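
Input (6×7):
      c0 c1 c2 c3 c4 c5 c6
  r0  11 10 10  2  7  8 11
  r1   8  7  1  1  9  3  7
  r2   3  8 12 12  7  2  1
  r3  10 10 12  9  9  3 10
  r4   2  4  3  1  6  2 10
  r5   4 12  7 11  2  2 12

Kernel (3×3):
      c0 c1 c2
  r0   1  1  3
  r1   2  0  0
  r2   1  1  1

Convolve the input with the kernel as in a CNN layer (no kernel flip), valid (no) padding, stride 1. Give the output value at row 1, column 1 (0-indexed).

58

The receptive field on the input at this output position is [7 1 1 / 8 12 12 / 10 12 9]. Elementwise product with the kernel and sum: 7·1 + 1·1 + 1·3 + 8·2 + 10·1 + 12·1 + 9·1.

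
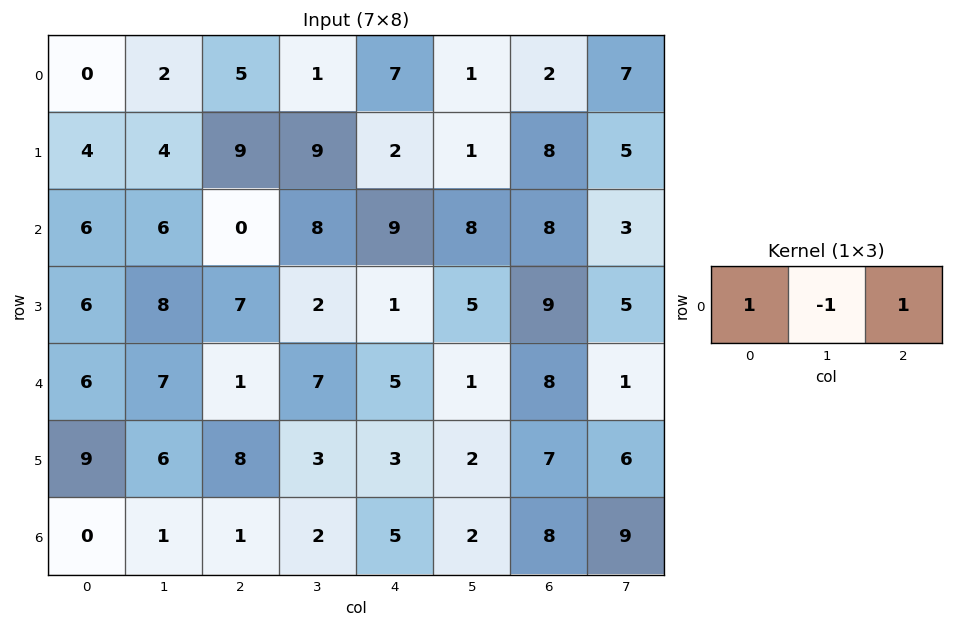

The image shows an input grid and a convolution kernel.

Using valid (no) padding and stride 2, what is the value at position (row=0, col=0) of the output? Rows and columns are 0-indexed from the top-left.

3

The receptive field on the input at this output position is [0 2 5]. Elementwise product with the kernel and sum: 0·1 + 2·-1 + 5·1.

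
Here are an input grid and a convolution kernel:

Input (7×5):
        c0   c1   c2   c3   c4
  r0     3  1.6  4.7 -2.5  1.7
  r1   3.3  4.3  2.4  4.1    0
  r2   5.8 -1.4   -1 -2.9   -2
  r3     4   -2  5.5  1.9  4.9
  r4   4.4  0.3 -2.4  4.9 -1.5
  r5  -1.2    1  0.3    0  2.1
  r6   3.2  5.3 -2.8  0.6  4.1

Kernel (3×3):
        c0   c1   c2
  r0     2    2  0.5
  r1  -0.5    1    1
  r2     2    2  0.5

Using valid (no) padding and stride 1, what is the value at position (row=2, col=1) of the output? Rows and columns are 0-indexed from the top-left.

0.4

The receptive field on the input at this output position is [-1.4 -1 -2.9 / -2 5.5 1.9 / 0.3 -2.4 4.9]. Elementwise product with the kernel and sum: -1.4·2 + -1·2 + -2.9·0.5 + -2·-0.5 + 5.5·1 + 1.9·1 + 0.3·2 + -2.4·2 + 4.9·0.5.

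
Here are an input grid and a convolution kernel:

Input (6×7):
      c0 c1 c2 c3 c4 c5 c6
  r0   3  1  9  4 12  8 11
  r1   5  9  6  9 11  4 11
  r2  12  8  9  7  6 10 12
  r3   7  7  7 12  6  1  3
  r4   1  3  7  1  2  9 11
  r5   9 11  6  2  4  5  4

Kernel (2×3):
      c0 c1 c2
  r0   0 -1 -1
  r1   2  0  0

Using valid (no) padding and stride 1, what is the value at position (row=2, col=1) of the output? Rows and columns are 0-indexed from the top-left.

The receptive field on the input at this output position is [8 9 7 / 7 7 12]. Elementwise product with the kernel and sum: 9·-1 + 7·-1 + 7·2.

-2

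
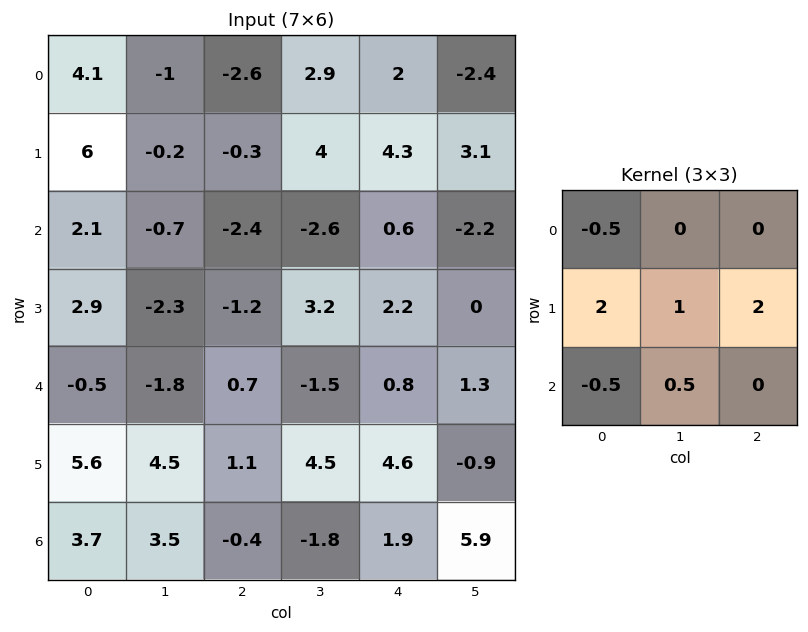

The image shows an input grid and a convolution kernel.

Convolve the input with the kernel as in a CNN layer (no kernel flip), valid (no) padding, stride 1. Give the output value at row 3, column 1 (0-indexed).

The receptive field on the input at this output position is [-2.3 -1.2 3.2 / -1.8 0.7 -1.5 / 4.5 1.1 4.5]. Elementwise product with the kernel and sum: -2.3·-0.5 + -1.8·2 + 0.7·1 + -1.5·2 + 4.5·-0.5 + 1.1·0.5.

-6.45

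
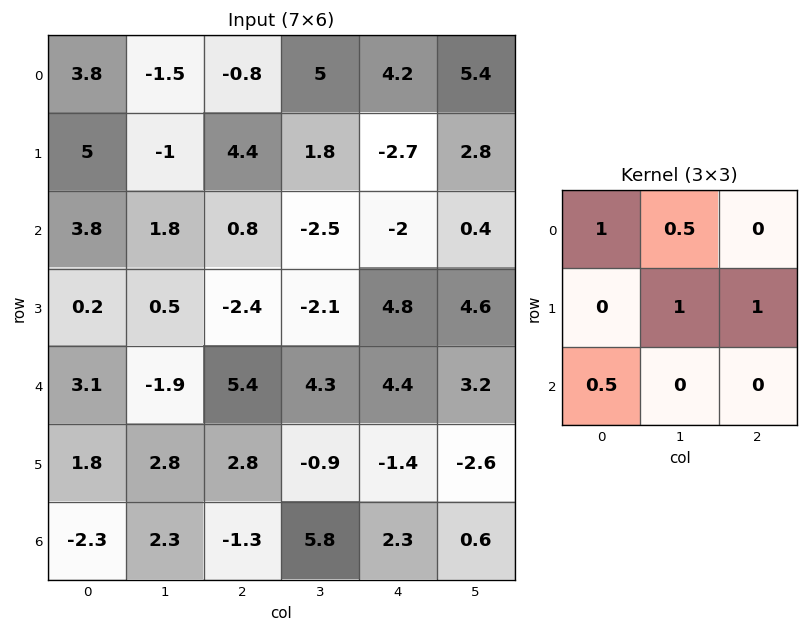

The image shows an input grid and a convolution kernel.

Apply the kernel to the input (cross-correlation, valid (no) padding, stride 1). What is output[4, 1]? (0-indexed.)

3.85

The receptive field on the input at this output position is [-1.9 5.4 4.3 / 2.8 2.8 -0.9 / 2.3 -1.3 5.8]. Elementwise product with the kernel and sum: -1.9·1 + 5.4·0.5 + 2.8·1 + -0.9·1 + 2.3·0.5.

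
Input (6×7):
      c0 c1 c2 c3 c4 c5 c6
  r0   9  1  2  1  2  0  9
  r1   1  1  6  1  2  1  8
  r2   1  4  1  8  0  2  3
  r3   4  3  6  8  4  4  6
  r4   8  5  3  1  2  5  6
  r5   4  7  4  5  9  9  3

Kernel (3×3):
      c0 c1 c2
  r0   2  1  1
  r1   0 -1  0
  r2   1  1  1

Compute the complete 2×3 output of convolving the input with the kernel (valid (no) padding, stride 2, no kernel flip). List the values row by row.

26 15 17
20 8 14

Output[0,0]: The receptive field on the input at this output position is [9 1 2 / 1 1 6 / 1 4 1]. Elementwise product with the kernel and sum: 9·2 + 1·1 + 2·1 + 1·-1 + 1·1 + 4·1 + 1·1.
Output[0,1]: The receptive field on the input at this output position is [2 1 2 / 6 1 2 / 1 8 0]. Elementwise product with the kernel and sum: 2·2 + 1·1 + 2·1 + 1·-1 + 1·1 + 8·1 + 0·1.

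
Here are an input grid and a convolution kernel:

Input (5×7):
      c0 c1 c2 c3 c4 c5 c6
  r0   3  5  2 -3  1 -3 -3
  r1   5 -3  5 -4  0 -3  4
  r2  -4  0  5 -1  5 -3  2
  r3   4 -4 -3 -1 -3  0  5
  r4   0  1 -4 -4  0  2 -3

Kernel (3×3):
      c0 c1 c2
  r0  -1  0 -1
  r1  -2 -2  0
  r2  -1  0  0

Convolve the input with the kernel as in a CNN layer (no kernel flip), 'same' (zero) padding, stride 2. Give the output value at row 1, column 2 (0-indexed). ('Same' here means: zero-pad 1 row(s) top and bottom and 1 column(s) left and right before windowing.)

0

The receptive field on the zero-padded input at this output position is [-4 0 -3 / -1 5 -3 / -1 -3 0]. Elementwise product with the kernel and sum: -4·-1 + -3·-1 + -1·-2 + 5·-2 + -1·-1.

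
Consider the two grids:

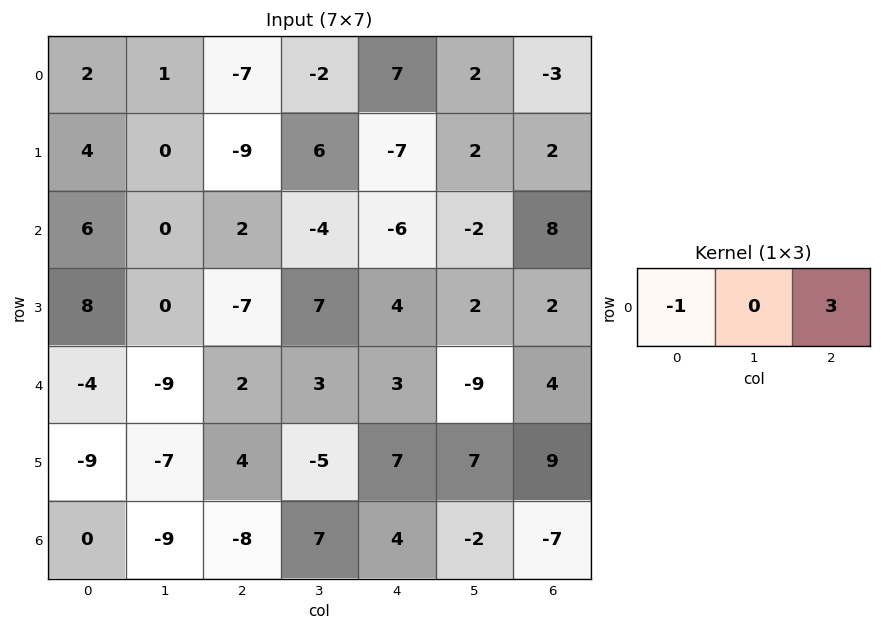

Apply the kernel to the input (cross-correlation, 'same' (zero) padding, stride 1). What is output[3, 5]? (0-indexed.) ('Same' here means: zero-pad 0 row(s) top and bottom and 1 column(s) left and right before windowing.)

2

The receptive field on the zero-padded input at this output position is [4 2 2]. Elementwise product with the kernel and sum: 4·-1 + 2·3.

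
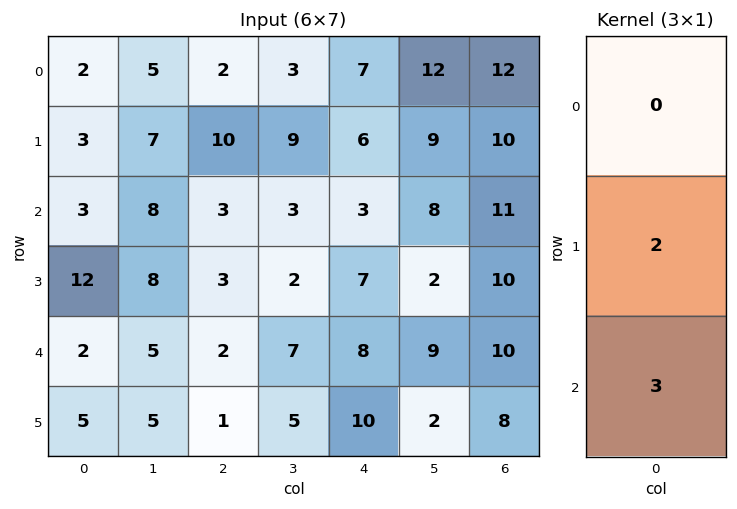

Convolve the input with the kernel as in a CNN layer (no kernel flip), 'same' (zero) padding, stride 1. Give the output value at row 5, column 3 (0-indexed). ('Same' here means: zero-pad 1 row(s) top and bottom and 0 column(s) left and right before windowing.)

The receptive field on the zero-padded input at this output position is [7 / 5 / 0]. Elementwise product with the kernel and sum: 5·2 + 0·3.

10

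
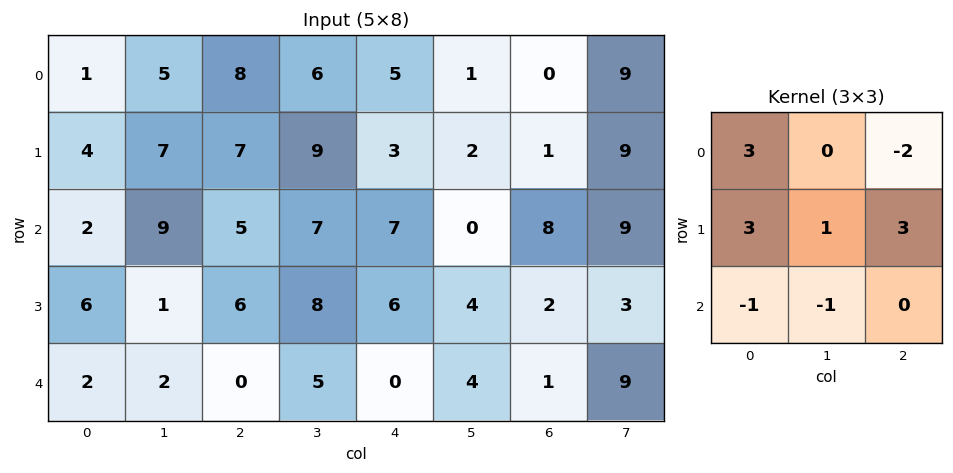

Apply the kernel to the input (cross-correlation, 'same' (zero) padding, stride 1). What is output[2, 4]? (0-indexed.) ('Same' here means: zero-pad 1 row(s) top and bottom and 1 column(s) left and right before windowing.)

37

The receptive field on the zero-padded input at this output position is [9 3 2 / 7 7 0 / 8 6 4]. Elementwise product with the kernel and sum: 9·3 + 2·-2 + 7·3 + 7·1 + 0·3 + 8·-1 + 6·-1.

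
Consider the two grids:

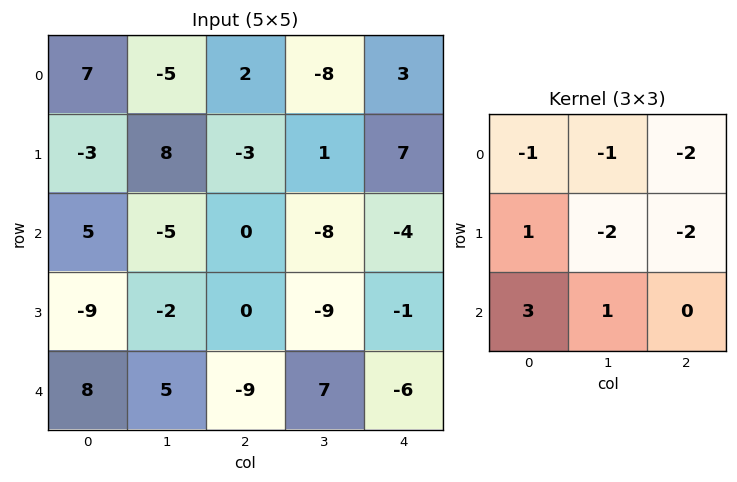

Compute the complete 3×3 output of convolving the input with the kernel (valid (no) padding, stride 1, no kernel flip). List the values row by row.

-9 16 -27
-13 -2 3
24 43 16

Output[0,0]: The receptive field on the input at this output position is [7 -5 2 / -3 8 -3 / 5 -5 0]. Elementwise product with the kernel and sum: 7·-1 + -5·-1 + 2·-2 + -3·1 + 8·-2 + -3·-2 + 5·3 + -5·1.
Output[0,1]: The receptive field on the input at this output position is [-5 2 -8 / 8 -3 1 / -5 0 -8]. Elementwise product with the kernel and sum: -5·-1 + 2·-1 + -8·-2 + 8·1 + -3·-2 + 1·-2 + -5·3 + 0·1.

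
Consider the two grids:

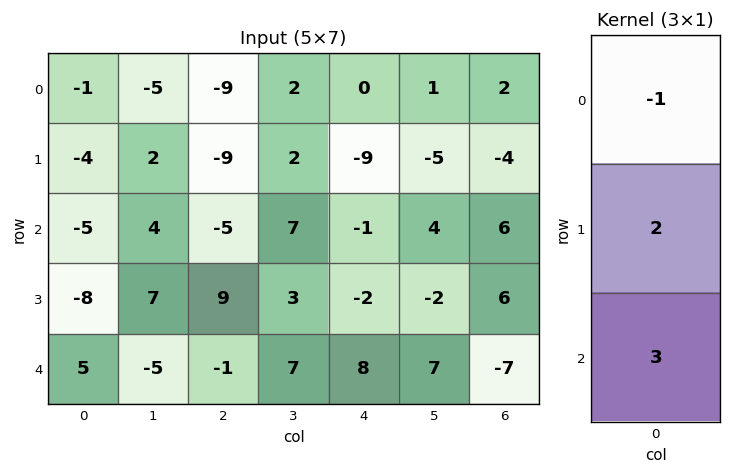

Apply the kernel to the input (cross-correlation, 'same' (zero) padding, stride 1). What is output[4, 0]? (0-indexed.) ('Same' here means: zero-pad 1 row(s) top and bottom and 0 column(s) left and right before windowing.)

The receptive field on the zero-padded input at this output position is [-8 / 5 / 0]. Elementwise product with the kernel and sum: -8·-1 + 5·2 + 0·3.

18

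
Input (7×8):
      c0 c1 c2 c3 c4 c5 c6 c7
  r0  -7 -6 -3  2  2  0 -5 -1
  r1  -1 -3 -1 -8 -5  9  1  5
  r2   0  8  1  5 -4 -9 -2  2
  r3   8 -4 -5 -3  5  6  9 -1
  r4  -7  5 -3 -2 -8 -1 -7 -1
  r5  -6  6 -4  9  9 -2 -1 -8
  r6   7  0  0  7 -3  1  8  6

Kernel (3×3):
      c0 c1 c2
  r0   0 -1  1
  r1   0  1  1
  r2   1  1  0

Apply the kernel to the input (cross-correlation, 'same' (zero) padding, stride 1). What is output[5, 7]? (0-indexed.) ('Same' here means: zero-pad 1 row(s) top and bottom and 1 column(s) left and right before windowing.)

7

The receptive field on the zero-padded input at this output position is [-7 -1 0 / -1 -8 0 / 8 6 0]. Elementwise product with the kernel and sum: -1·-1 + 0·1 + -8·1 + 0·1 + 8·1 + 6·1.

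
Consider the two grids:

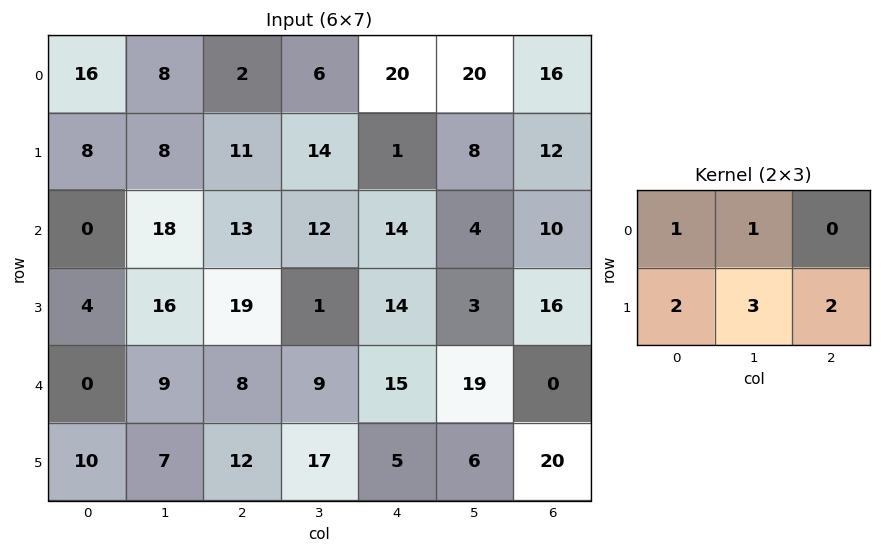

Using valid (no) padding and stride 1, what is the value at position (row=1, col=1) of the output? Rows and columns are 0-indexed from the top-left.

118

The receptive field on the input at this output position is [8 11 14 / 18 13 12]. Elementwise product with the kernel and sum: 8·1 + 11·1 + 18·2 + 13·3 + 12·2.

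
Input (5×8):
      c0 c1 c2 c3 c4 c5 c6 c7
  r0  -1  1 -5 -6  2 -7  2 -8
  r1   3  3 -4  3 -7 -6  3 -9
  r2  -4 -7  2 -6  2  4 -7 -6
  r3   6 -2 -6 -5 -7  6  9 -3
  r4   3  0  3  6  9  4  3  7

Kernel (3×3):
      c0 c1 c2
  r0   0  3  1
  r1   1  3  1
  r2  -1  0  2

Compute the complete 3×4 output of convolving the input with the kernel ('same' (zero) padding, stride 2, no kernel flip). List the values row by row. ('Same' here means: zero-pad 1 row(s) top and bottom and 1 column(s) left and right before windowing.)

4 -17 -22 -21
-11 -24 -6 -35
25 -8 22 44

Output[0,0]: The receptive field on the zero-padded input at this output position is [0 0 0 / 0 -1 1 / 0 3 3]. Elementwise product with the kernel and sum: 0·3 + 0·1 + 0·1 + -1·3 + 1·1 + 0·-1 + 3·2.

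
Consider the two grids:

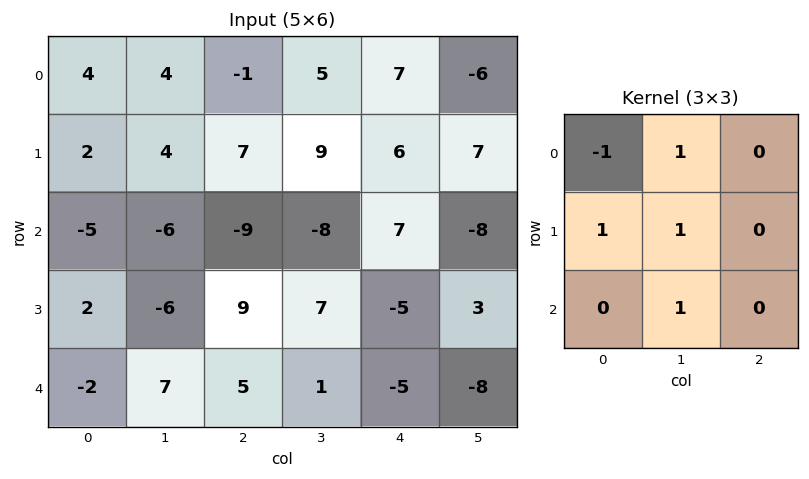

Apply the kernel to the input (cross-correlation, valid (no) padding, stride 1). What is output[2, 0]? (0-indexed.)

The receptive field on the input at this output position is [-5 -6 -9 / 2 -6 9 / -2 7 5]. Elementwise product with the kernel and sum: -5·-1 + -6·1 + 2·1 + -6·1 + 7·1.

2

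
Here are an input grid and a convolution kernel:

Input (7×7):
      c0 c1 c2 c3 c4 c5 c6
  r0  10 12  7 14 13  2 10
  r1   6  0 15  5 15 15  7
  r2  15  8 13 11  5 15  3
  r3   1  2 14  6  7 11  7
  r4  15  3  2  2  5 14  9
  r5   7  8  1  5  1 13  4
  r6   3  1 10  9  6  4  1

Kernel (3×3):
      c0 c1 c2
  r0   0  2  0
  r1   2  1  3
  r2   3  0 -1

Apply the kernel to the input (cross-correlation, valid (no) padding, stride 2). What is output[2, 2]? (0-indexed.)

72

The receptive field on the input at this output position is [5 14 9 / 1 13 4 / 6 4 1]. Elementwise product with the kernel and sum: 14·2 + 1·2 + 13·1 + 4·3 + 6·3 + 1·-1.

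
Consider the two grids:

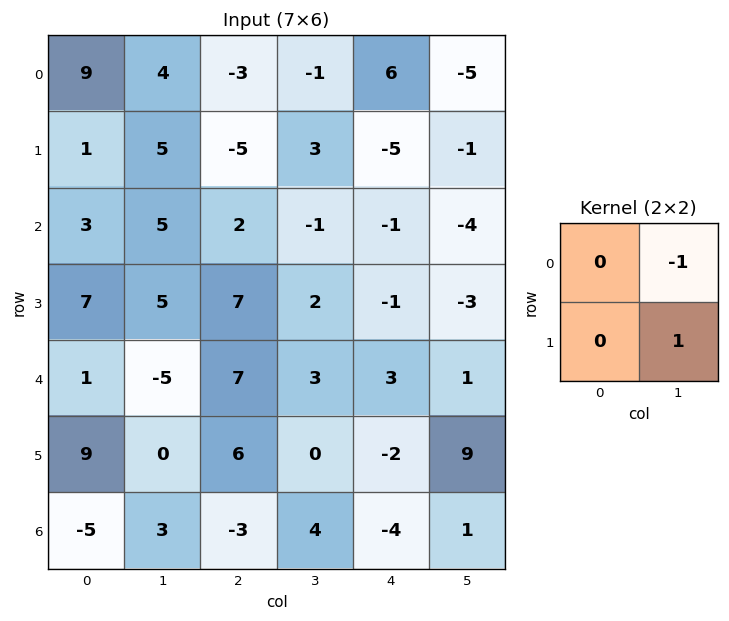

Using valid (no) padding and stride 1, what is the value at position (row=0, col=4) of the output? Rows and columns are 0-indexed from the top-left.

The receptive field on the input at this output position is [6 -5 / -5 -1]. Elementwise product with the kernel and sum: -5·-1 + -1·1.

4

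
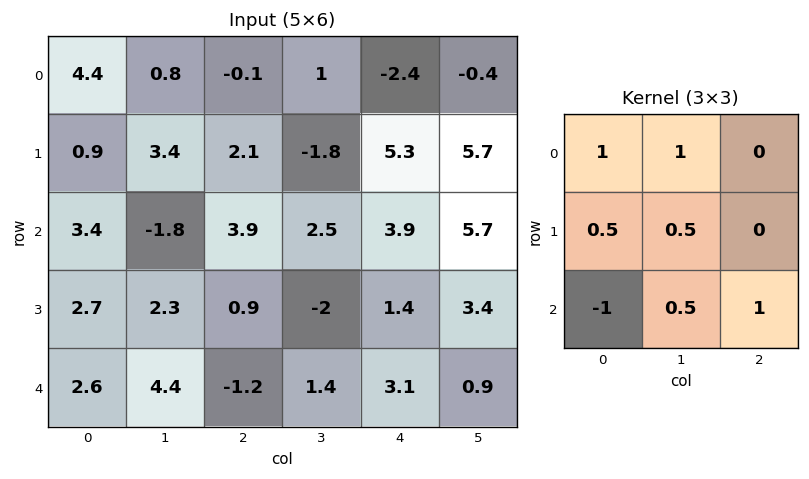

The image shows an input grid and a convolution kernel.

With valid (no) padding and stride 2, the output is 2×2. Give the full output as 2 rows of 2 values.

6.95 2.3
2.5 10.85

Output[0,0]: The receptive field on the input at this output position is [4.4 0.8 -0.1 / 0.9 3.4 2.1 / 3.4 -1.8 3.9]. Elementwise product with the kernel and sum: 4.4·1 + 0.8·1 + 0.9·0.5 + 3.4·0.5 + 3.4·-1 + -1.8·0.5 + 3.9·1.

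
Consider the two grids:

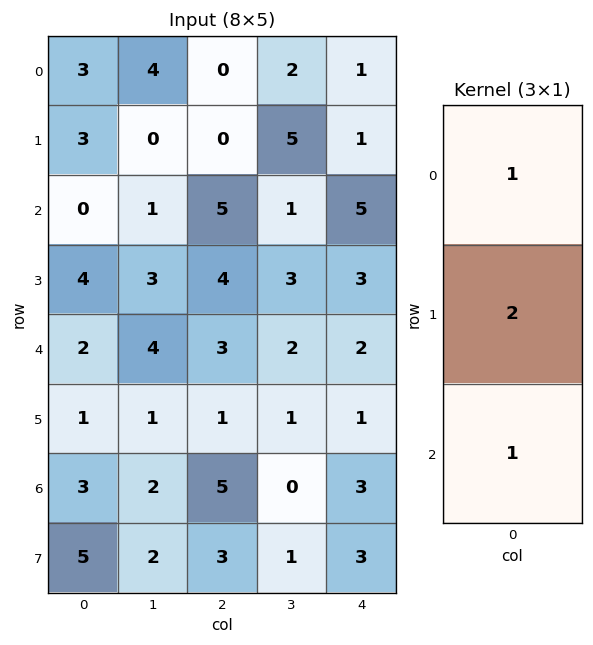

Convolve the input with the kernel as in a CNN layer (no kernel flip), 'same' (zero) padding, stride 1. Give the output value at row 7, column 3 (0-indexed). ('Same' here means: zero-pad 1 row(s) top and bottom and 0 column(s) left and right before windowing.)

The receptive field on the zero-padded input at this output position is [0 / 1 / 0]. Elementwise product with the kernel and sum: 0·1 + 1·2 + 0·1.

2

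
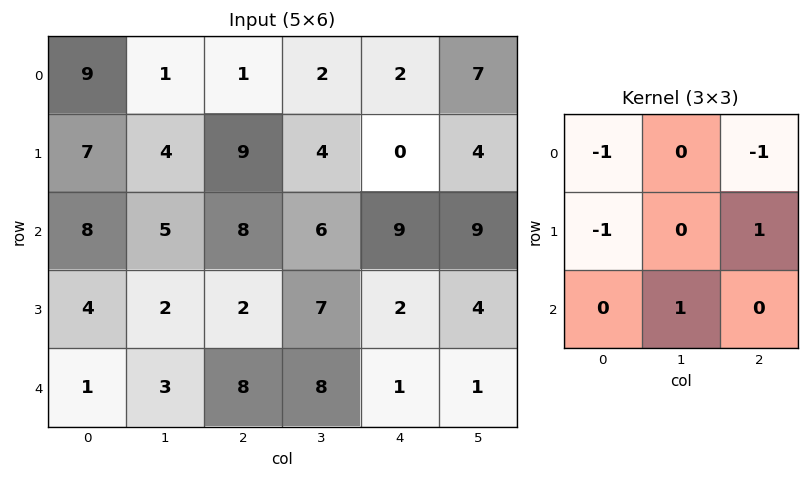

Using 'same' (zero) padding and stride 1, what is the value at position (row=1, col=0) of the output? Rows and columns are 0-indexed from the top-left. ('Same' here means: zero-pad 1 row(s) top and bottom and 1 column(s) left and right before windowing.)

11

The receptive field on the zero-padded input at this output position is [0 9 1 / 0 7 4 / 0 8 5]. Elementwise product with the kernel and sum: 0·-1 + 1·-1 + 0·-1 + 4·1 + 8·1.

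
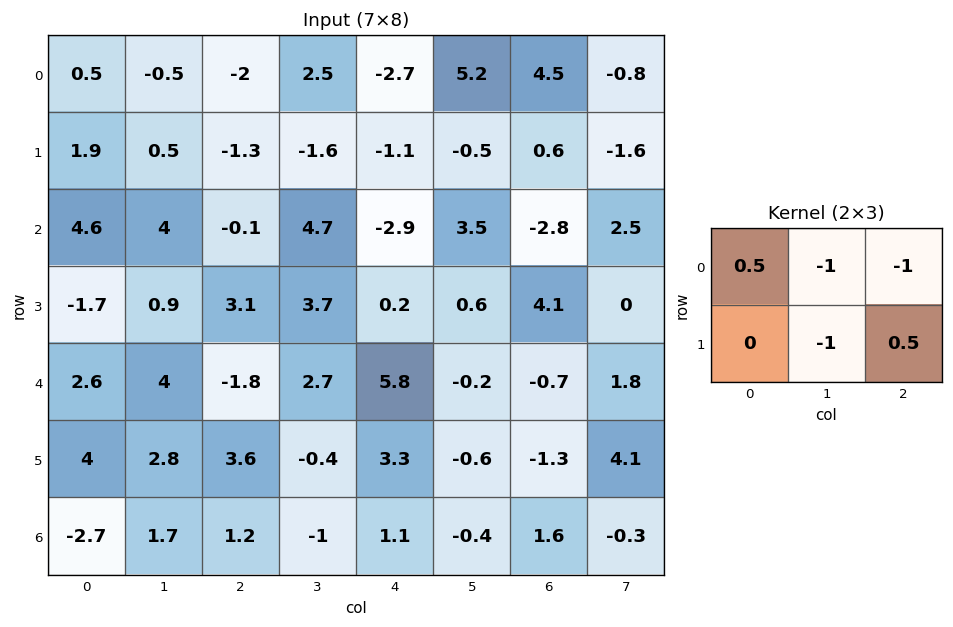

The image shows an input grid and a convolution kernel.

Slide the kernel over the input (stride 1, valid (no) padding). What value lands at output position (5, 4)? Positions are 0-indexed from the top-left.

4.75

The receptive field on the input at this output position is [3.3 -0.6 -1.3 / 1.1 -0.4 1.6]. Elementwise product with the kernel and sum: 3.3·0.5 + -0.6·-1 + -1.3·-1 + -0.4·-1 + 1.6·0.5.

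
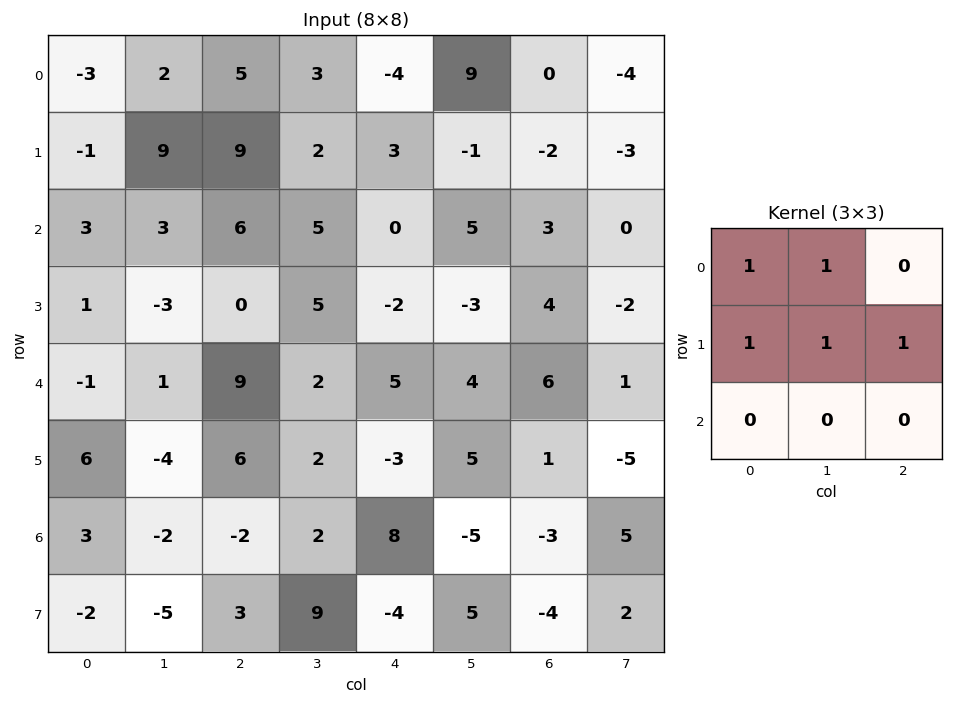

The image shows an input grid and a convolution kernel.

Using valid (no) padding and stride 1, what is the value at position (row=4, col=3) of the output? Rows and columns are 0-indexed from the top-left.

11

The receptive field on the input at this output position is [2 5 4 / 2 -3 5 / 2 8 -5]. Elementwise product with the kernel and sum: 2·1 + 5·1 + 2·1 + -3·1 + 5·1.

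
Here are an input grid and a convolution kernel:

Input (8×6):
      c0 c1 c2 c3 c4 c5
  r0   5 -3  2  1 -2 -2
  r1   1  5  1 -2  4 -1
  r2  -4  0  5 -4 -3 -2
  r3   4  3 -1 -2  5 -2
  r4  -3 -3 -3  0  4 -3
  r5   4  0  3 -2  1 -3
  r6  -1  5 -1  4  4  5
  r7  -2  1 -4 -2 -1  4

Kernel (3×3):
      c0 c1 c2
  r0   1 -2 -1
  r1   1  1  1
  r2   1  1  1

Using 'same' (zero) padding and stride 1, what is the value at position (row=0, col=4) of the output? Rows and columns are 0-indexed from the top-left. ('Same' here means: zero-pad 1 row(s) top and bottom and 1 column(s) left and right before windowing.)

The receptive field on the zero-padded input at this output position is [0 0 0 / 1 -2 -2 / -2 4 -1]. Elementwise product with the kernel and sum: 0·1 + 0·-2 + 0·-1 + 1·1 + -2·1 + -2·1 + -2·1 + 4·1 + -1·1.

-2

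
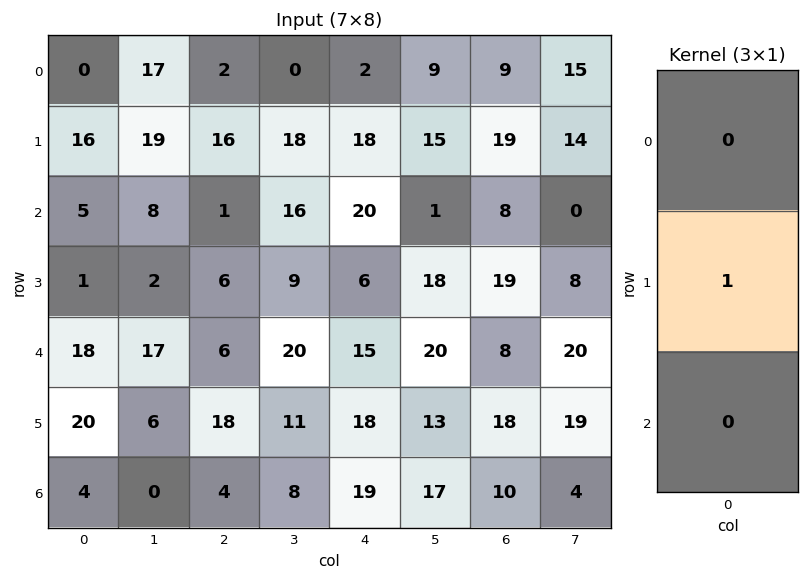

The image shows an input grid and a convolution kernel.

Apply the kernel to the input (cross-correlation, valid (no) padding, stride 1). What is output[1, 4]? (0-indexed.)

20

The receptive field on the input at this output position is [18 / 20 / 6]. Elementwise product with the kernel and sum: 20·1.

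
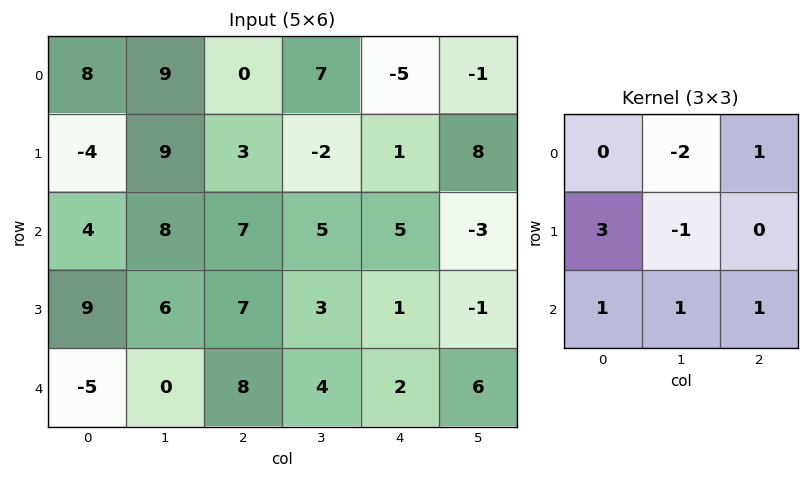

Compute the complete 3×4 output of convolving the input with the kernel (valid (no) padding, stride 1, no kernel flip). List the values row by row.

-20 51 9 9
11 25 32 19
15 14 27 7

Output[0,0]: The receptive field on the input at this output position is [8 9 0 / -4 9 3 / 4 8 7]. Elementwise product with the kernel and sum: 9·-2 + 0·1 + -4·3 + 9·-1 + 4·1 + 8·1 + 7·1.
Output[0,1]: The receptive field on the input at this output position is [9 0 7 / 9 3 -2 / 8 7 5]. Elementwise product with the kernel and sum: 0·-2 + 7·1 + 9·3 + 3·-1 + 8·1 + 7·1 + 5·1.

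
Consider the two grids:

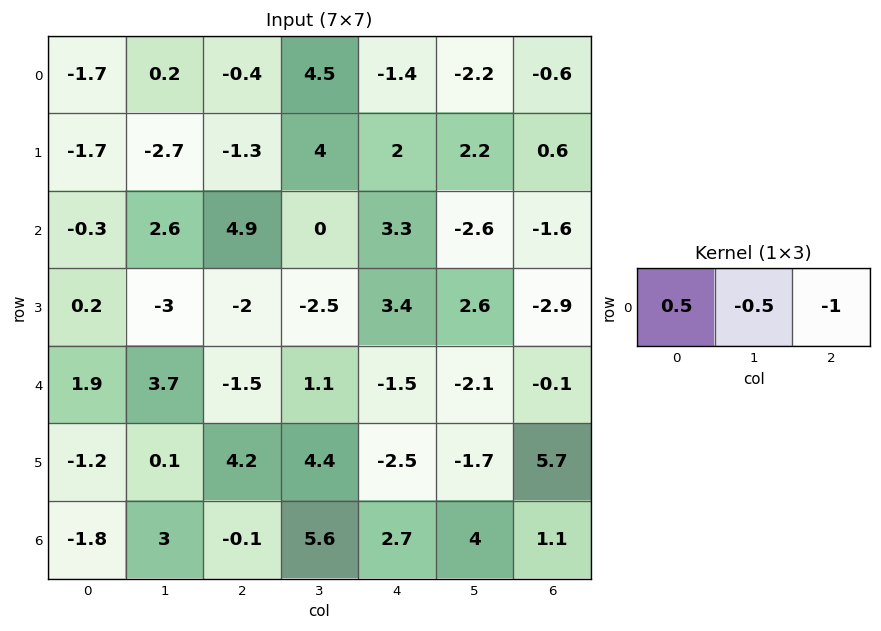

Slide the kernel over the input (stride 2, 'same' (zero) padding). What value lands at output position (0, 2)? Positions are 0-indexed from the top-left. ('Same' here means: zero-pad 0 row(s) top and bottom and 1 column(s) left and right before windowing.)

The receptive field on the zero-padded input at this output position is [4.5 -1.4 -2.2]. Elementwise product with the kernel and sum: 4.5·0.5 + -1.4·-0.5 + -2.2·-1.

5.15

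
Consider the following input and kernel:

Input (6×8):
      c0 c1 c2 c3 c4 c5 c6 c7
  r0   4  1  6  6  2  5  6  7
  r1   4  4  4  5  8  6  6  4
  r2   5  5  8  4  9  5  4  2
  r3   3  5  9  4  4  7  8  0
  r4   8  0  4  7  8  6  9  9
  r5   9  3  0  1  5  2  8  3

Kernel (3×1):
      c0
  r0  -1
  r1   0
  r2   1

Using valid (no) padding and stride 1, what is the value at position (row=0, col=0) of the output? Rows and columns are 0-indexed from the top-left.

The receptive field on the input at this output position is [4 / 4 / 5]. Elementwise product with the kernel and sum: 4·-1 + 5·1.

1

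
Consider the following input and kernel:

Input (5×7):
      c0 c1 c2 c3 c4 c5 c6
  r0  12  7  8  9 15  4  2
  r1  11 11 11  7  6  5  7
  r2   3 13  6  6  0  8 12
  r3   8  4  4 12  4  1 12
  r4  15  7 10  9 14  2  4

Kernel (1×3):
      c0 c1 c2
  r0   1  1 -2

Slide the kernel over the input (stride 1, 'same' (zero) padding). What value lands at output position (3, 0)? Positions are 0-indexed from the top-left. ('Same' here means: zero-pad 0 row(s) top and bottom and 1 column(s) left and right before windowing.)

The receptive field on the zero-padded input at this output position is [0 8 4]. Elementwise product with the kernel and sum: 0·1 + 8·1 + 4·-2.

0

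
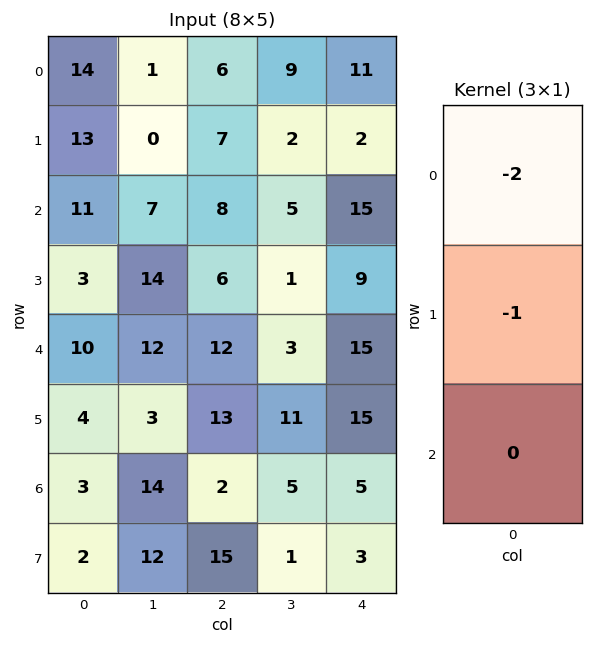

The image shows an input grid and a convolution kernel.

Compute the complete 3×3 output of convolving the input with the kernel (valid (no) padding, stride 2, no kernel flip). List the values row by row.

Output[0,0]: The receptive field on the input at this output position is [14 / 13 / 11]. Elementwise product with the kernel and sum: 14·-2 + 13·-1.

-41 -19 -24
-25 -22 -39
-24 -37 -45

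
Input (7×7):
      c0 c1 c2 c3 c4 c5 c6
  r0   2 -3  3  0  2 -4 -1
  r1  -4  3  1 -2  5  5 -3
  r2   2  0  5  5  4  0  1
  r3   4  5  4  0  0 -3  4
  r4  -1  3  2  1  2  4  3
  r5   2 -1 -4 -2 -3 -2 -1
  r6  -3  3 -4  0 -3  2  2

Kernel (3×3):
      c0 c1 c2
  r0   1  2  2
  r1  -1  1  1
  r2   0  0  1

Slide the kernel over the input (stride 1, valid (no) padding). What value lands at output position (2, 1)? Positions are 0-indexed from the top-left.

20

The receptive field on the input at this output position is [0 5 5 / 5 4 0 / 3 2 1]. Elementwise product with the kernel and sum: 0·1 + 5·2 + 5·2 + 5·-1 + 4·1 + 0·1 + 1·1.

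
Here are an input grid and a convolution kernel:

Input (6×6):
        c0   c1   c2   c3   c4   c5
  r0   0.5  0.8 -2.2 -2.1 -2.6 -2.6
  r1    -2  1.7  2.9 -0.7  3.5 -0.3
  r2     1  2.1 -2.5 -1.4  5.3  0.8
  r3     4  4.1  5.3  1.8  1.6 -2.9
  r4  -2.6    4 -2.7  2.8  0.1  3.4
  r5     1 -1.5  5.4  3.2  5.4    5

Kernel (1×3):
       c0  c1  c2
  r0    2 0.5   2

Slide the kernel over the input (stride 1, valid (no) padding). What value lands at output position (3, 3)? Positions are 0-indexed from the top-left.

-1.4

The receptive field on the input at this output position is [1.8 1.6 -2.9]. Elementwise product with the kernel and sum: 1.8·2 + 1.6·0.5 + -2.9·2.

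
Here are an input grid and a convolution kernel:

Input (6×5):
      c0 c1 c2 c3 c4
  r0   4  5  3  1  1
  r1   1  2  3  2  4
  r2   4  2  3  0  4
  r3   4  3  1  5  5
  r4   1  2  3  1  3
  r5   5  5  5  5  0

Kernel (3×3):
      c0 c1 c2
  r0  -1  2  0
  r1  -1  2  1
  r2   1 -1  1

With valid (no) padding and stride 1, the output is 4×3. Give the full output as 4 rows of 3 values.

17 6 11
8 15 3
5 8 16
13 9 11

Output[0,0]: The receptive field on the input at this output position is [4 5 3 / 1 2 3 / 4 2 3]. Elementwise product with the kernel and sum: 4·-1 + 5·2 + 1·-1 + 2·2 + 3·1 + 4·1 + 2·-1 + 3·1.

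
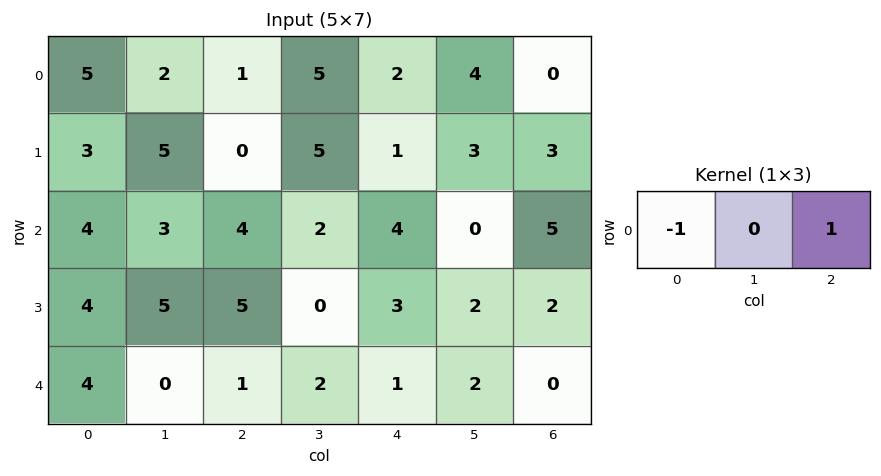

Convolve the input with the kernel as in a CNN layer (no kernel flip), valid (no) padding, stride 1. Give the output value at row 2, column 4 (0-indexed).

1

The receptive field on the input at this output position is [4 0 5]. Elementwise product with the kernel and sum: 4·-1 + 5·1.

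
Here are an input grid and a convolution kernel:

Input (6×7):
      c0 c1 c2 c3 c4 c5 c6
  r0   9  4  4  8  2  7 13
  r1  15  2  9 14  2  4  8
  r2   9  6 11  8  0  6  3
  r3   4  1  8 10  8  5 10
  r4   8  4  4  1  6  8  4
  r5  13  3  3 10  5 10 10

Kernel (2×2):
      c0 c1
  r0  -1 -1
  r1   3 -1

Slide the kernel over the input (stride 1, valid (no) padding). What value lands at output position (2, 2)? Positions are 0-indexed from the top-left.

-5

The receptive field on the input at this output position is [11 8 / 8 10]. Elementwise product with the kernel and sum: 11·-1 + 8·-1 + 8·3 + 10·-1.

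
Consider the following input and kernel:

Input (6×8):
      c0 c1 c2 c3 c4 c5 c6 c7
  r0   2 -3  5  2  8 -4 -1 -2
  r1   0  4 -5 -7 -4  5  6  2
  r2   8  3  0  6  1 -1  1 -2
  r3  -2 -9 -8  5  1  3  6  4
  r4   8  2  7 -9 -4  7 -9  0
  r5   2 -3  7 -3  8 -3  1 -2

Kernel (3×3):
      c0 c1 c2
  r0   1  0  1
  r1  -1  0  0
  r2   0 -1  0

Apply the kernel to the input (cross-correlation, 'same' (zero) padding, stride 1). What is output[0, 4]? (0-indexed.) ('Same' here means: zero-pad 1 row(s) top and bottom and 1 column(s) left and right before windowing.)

2

The receptive field on the zero-padded input at this output position is [0 0 0 / 2 8 -4 / -7 -4 5]. Elementwise product with the kernel and sum: 0·1 + 0·1 + 2·-1 + -4·-1.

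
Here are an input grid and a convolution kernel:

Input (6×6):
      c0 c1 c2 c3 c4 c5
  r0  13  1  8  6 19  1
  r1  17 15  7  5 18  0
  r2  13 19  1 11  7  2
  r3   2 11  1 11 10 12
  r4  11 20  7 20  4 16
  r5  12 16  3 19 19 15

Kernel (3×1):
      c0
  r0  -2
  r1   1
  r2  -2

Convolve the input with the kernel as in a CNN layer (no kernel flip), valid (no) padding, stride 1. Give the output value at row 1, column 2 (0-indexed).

The receptive field on the input at this output position is [7 / 1 / 1]. Elementwise product with the kernel and sum: 7·-2 + 1·1 + 1·-2.

-15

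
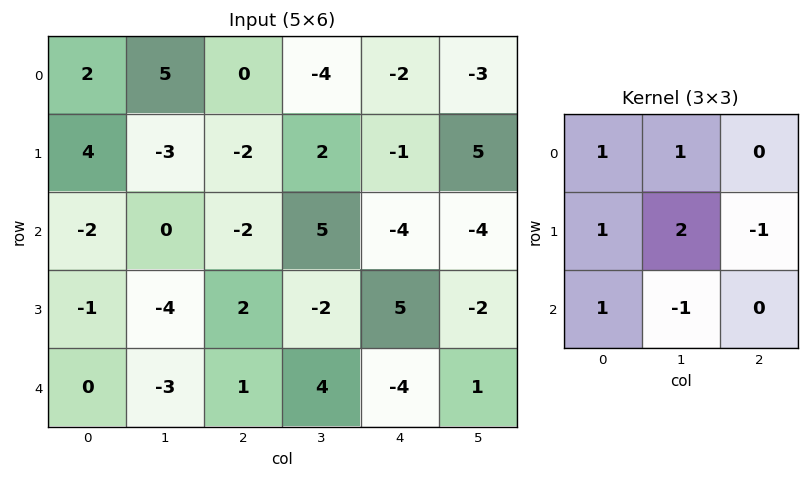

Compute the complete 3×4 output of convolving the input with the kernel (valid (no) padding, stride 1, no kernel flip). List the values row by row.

5 -2 -8 -2
4 -20 16 -5
-10 -4 -7 19

Output[0,0]: The receptive field on the input at this output position is [2 5 0 / 4 -3 -2 / -2 0 -2]. Elementwise product with the kernel and sum: 2·1 + 5·1 + 4·1 + -3·2 + -2·-1 + -2·1 + 0·-1.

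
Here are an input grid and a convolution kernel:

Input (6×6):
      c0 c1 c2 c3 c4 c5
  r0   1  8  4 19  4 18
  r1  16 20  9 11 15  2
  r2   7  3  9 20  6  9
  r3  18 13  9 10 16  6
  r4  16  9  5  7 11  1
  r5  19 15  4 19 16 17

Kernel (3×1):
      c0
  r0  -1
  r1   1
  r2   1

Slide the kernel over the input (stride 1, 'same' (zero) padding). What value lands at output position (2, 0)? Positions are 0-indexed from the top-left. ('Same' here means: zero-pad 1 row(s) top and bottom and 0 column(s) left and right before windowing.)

9

The receptive field on the zero-padded input at this output position is [16 / 7 / 18]. Elementwise product with the kernel and sum: 16·-1 + 7·1 + 18·1.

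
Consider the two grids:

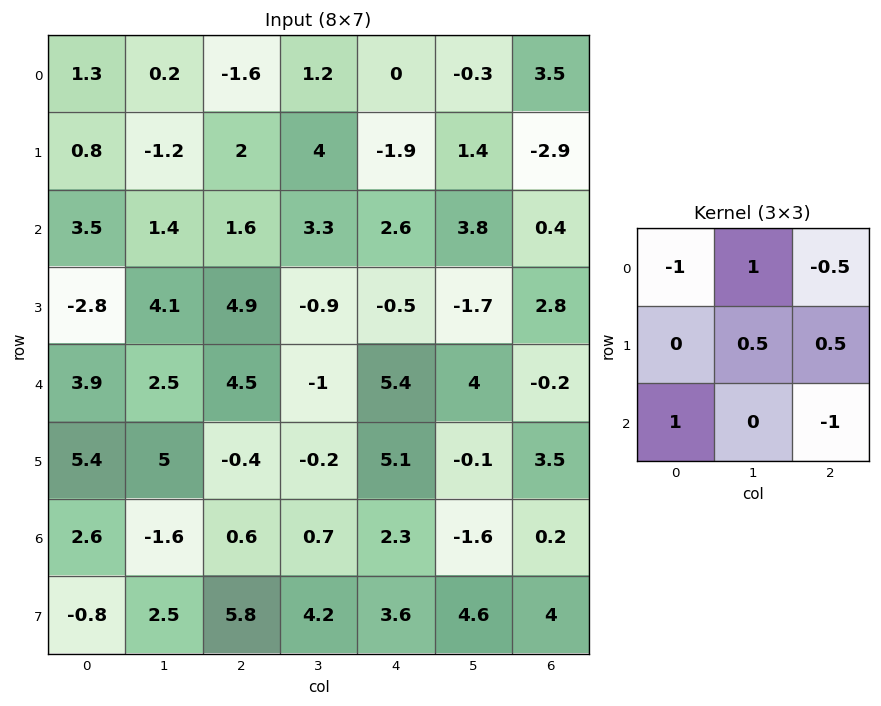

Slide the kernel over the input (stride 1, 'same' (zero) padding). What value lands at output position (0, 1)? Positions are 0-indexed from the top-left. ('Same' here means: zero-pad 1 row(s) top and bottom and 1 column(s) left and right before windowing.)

-1.9

The receptive field on the zero-padded input at this output position is [0 0 0 / 1.3 0.2 -1.6 / 0.8 -1.2 2]. Elementwise product with the kernel and sum: 0·-1 + 0·1 + 0·-0.5 + 0.2·0.5 + -1.6·0.5 + 0.8·1 + 2·-1.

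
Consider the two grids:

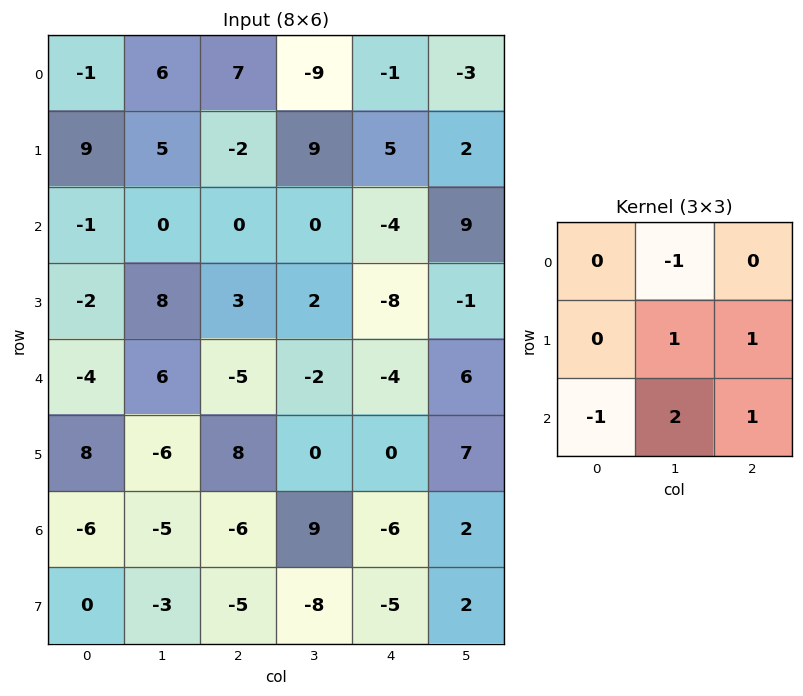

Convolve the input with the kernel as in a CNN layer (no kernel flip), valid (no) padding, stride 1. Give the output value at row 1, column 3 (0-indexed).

-19

The receptive field on the input at this output position is [9 5 2 / 0 -4 9 / 2 -8 -1]. Elementwise product with the kernel and sum: 5·-1 + -4·1 + 9·1 + 2·-1 + -8·2 + -1·1.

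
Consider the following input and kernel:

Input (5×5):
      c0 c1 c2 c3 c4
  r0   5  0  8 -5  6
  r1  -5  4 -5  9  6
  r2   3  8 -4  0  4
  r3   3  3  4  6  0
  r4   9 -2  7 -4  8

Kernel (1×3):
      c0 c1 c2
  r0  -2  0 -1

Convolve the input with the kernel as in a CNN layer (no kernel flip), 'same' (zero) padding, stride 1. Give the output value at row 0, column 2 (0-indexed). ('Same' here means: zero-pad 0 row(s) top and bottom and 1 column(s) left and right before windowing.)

5

The receptive field on the zero-padded input at this output position is [0 8 -5]. Elementwise product with the kernel and sum: 0·-2 + -5·-1.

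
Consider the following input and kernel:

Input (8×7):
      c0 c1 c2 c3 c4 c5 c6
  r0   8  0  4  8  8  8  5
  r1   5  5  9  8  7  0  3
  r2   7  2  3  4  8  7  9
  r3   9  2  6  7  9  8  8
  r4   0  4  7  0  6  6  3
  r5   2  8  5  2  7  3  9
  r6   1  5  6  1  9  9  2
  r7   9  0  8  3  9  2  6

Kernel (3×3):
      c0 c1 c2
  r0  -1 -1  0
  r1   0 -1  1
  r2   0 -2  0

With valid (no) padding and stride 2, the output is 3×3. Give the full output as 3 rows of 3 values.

-8 -21 -27
-13 -5 -27
-17 -4 -24

Output[0,0]: The receptive field on the input at this output position is [8 0 4 / 5 5 9 / 7 2 3]. Elementwise product with the kernel and sum: 8·-1 + 0·-1 + 5·-1 + 9·1 + 2·-2.
Output[0,1]: The receptive field on the input at this output position is [4 8 8 / 9 8 7 / 3 4 8]. Elementwise product with the kernel and sum: 4·-1 + 8·-1 + 8·-1 + 7·1 + 4·-2.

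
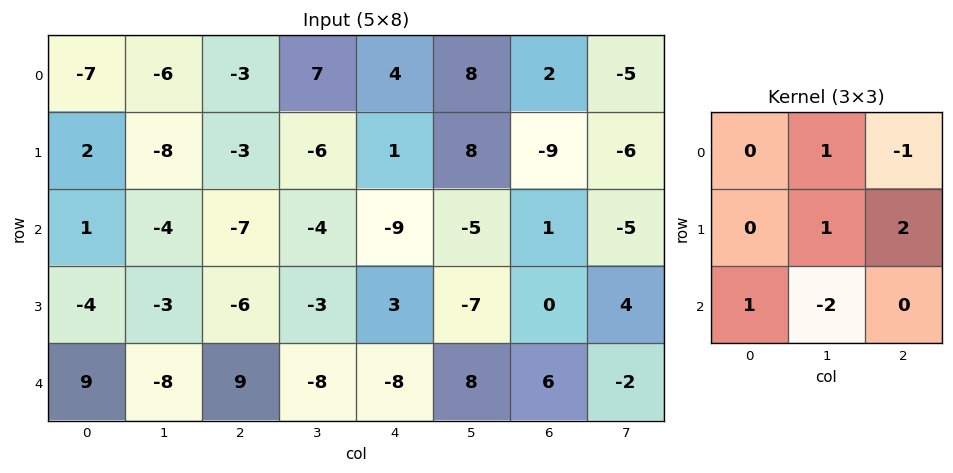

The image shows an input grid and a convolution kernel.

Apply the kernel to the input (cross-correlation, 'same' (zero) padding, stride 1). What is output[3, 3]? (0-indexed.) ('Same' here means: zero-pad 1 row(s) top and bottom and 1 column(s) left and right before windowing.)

33

The receptive field on the zero-padded input at this output position is [-7 -4 -9 / -6 -3 3 / 9 -8 -8]. Elementwise product with the kernel and sum: -4·1 + -9·-1 + -3·1 + 3·2 + 9·1 + -8·-2.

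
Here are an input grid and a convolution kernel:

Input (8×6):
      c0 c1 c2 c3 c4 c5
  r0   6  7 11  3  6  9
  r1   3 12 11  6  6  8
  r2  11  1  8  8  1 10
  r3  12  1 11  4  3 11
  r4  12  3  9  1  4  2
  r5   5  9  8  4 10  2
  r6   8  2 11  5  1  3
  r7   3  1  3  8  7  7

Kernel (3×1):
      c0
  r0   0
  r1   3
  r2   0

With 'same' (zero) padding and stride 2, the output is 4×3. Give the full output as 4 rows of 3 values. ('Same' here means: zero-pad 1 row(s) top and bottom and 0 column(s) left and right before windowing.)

Output[0,0]: The receptive field on the zero-padded input at this output position is [0 / 6 / 3]. Elementwise product with the kernel and sum: 6·3.
Output[0,1]: The receptive field on the zero-padded input at this output position is [0 / 11 / 11]. Elementwise product with the kernel and sum: 11·3.

18 33 18
33 24 3
36 27 12
24 33 3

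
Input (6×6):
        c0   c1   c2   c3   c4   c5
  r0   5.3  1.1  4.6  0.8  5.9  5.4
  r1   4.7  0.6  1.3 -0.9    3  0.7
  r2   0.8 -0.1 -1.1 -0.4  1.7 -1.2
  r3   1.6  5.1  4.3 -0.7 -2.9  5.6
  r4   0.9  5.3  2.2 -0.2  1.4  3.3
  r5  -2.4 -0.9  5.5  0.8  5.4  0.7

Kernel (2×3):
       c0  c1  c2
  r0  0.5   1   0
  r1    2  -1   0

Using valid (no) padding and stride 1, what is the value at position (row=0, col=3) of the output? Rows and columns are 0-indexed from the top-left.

The receptive field on the input at this output position is [0.8 5.9 5.4 / -0.9 3 0.7]. Elementwise product with the kernel and sum: 0.8·0.5 + 5.9·1 + -0.9·2 + 3·-1.

1.5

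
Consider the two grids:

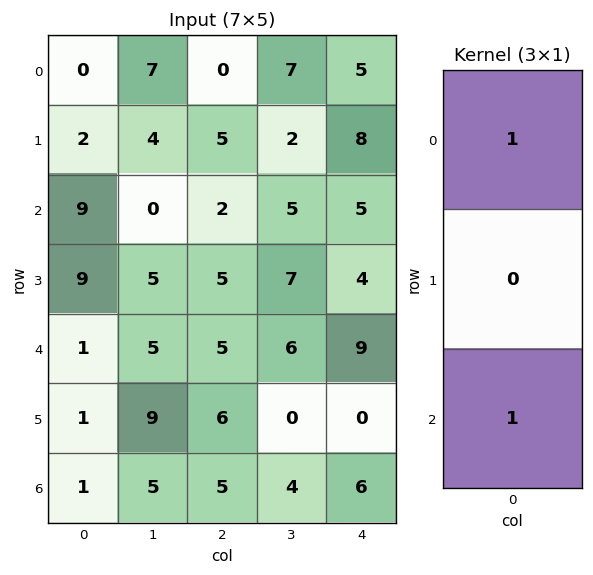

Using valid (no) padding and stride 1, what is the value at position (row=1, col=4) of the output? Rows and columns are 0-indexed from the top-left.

The receptive field on the input at this output position is [8 / 5 / 4]. Elementwise product with the kernel and sum: 8·1 + 4·1.

12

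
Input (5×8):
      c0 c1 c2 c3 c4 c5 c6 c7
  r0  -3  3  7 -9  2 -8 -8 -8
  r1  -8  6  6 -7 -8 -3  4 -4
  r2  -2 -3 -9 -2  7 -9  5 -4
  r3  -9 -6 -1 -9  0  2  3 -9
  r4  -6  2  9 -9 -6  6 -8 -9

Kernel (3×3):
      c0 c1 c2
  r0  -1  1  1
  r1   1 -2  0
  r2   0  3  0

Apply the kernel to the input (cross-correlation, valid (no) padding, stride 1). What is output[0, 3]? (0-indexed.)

33

The receptive field on the input at this output position is [-9 2 -8 / -7 -8 -3 / -2 7 -9]. Elementwise product with the kernel and sum: -9·-1 + 2·1 + -8·1 + -7·1 + -8·-2 + 7·3.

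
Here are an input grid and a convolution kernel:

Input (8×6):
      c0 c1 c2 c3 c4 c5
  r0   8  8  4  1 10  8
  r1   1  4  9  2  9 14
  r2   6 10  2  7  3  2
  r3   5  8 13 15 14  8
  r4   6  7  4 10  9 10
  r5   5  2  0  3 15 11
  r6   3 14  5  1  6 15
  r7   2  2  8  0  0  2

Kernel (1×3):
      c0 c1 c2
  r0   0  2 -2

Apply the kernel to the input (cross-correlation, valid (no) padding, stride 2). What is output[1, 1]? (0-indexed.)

8

The receptive field on the input at this output position is [2 7 3]. Elementwise product with the kernel and sum: 7·2 + 3·-2.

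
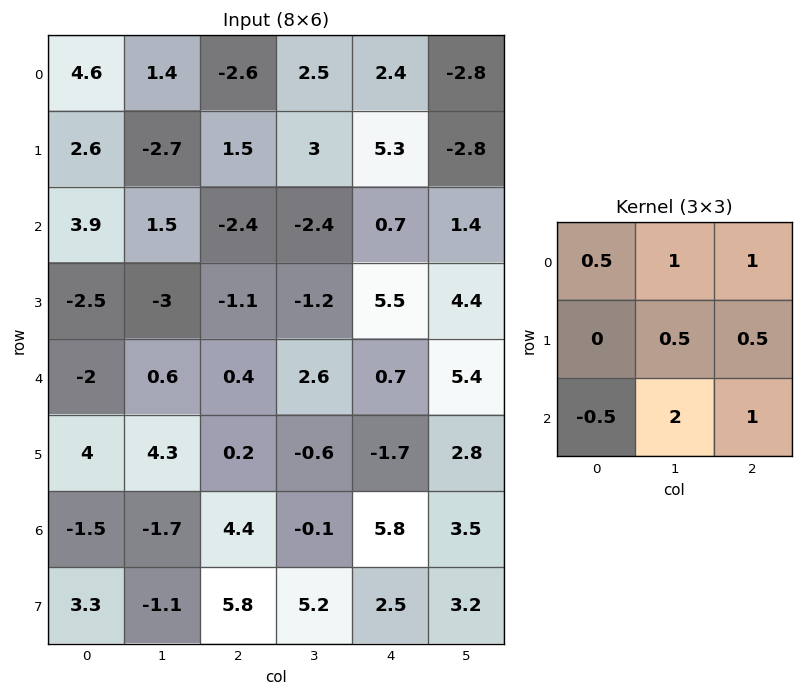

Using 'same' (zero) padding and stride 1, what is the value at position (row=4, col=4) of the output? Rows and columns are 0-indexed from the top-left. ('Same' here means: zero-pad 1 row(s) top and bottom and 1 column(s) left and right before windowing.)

The receptive field on the zero-padded input at this output position is [-1.2 5.5 4.4 / 2.6 0.7 5.4 / -0.6 -1.7 2.8]. Elementwise product with the kernel and sum: -1.2·0.5 + 5.5·1 + 4.4·1 + 0.7·0.5 + 5.4·0.5 + -0.6·-0.5 + -1.7·2 + 2.8·1.

12.05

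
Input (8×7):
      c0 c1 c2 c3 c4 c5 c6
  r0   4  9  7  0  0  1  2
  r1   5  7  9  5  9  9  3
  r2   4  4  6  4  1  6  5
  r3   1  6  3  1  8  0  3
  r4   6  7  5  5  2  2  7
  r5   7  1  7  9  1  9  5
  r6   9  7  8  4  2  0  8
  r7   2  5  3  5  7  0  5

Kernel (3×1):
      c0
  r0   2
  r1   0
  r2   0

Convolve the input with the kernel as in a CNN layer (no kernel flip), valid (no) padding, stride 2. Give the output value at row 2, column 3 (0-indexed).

14

The receptive field on the input at this output position is [7 / 5 / 8]. Elementwise product with the kernel and sum: 7·2.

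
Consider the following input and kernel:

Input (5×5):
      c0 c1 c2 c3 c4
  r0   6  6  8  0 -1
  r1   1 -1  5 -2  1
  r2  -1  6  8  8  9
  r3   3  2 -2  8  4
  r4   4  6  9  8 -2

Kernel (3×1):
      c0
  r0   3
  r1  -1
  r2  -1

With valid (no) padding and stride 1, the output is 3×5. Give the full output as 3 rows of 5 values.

Output[0,0]: The receptive field on the input at this output position is [6 / 1 / -1]. Elementwise product with the kernel and sum: 6·3 + 1·-1 + -1·-1.

18 13 11 -6 -13
1 -11 9 -22 -10
-10 10 17 8 25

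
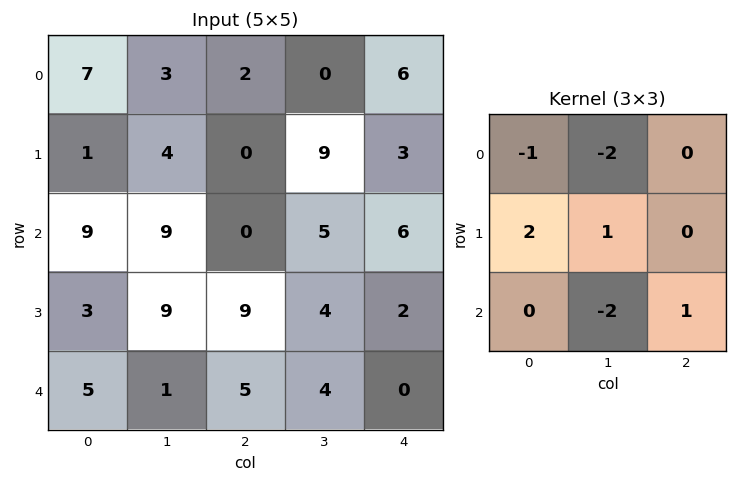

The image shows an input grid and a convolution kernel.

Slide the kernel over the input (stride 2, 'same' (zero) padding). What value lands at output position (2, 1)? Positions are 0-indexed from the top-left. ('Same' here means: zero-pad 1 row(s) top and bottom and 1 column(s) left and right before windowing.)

The receptive field on the zero-padded input at this output position is [9 9 4 / 1 5 4 / 0 0 0]. Elementwise product with the kernel and sum: 9·-1 + 9·-2 + 1·2 + 5·1 + 0·-2 + 0·1.

-20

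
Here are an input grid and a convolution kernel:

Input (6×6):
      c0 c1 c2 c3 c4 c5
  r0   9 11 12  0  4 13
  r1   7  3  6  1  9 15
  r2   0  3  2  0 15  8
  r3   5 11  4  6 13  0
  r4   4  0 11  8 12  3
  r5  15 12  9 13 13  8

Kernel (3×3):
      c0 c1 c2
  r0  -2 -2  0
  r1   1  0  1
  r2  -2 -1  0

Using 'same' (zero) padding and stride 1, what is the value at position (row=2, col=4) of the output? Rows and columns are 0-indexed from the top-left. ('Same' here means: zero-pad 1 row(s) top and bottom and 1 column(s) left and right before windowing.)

-37

The receptive field on the zero-padded input at this output position is [1 9 15 / 0 15 8 / 6 13 0]. Elementwise product with the kernel and sum: 1·-2 + 9·-2 + 0·1 + 8·1 + 6·-2 + 13·-1.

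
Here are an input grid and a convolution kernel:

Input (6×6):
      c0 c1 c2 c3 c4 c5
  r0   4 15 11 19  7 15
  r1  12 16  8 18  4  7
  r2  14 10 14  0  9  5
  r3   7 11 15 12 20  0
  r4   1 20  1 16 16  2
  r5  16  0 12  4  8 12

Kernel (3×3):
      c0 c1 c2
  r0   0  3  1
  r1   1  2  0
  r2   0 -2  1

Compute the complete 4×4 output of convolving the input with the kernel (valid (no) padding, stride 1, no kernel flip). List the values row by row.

94 56 117 49
83 62 68 -3
34 97 32 54
101 59 89 104

Output[0,0]: The receptive field on the input at this output position is [4 15 11 / 12 16 8 / 14 10 14]. Elementwise product with the kernel and sum: 15·3 + 11·1 + 12·1 + 16·2 + 10·-2 + 14·1.
Output[0,1]: The receptive field on the input at this output position is [15 11 19 / 16 8 18 / 10 14 0]. Elementwise product with the kernel and sum: 11·3 + 19·1 + 16·1 + 8·2 + 14·-2 + 0·1.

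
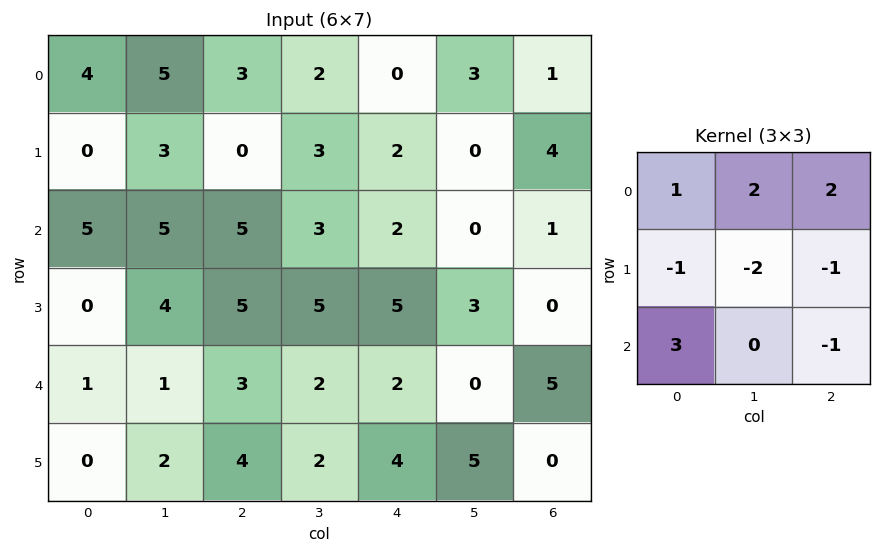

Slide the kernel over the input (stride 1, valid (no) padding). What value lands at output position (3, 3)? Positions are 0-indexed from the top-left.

The receptive field on the input at this output position is [5 5 3 / 2 2 0 / 2 4 5]. Elementwise product with the kernel and sum: 5·1 + 5·2 + 3·2 + 2·-1 + 2·-2 + 0·-1 + 2·3 + 5·-1.

16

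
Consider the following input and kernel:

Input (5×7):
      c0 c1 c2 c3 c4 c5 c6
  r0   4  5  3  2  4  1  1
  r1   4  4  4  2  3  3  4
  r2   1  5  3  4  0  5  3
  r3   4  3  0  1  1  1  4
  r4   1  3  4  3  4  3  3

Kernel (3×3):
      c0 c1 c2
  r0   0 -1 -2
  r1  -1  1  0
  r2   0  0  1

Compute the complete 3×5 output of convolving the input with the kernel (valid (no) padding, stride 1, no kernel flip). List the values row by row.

-8 -3 -12 0 0
-8 -9 -6 -12 -2
-8 -11 1 -7 -8

Output[0,0]: The receptive field on the input at this output position is [4 5 3 / 4 4 4 / 1 5 3]. Elementwise product with the kernel and sum: 5·-1 + 3·-2 + 4·-1 + 4·1 + 3·1.
Output[0,1]: The receptive field on the input at this output position is [5 3 2 / 4 4 2 / 5 3 4]. Elementwise product with the kernel and sum: 3·-1 + 2·-2 + 4·-1 + 4·1 + 4·1.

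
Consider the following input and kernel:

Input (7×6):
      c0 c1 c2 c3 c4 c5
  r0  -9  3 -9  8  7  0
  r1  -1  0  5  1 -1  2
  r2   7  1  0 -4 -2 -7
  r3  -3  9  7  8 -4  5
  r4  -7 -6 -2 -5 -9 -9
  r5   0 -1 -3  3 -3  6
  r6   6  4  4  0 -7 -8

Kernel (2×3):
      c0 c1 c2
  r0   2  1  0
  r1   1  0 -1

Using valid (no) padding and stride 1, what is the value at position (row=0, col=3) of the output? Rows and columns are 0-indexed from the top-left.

The receptive field on the input at this output position is [8 7 0 / 1 -1 2]. Elementwise product with the kernel and sum: 8·2 + 7·1 + 1·1 + 2·-1.

22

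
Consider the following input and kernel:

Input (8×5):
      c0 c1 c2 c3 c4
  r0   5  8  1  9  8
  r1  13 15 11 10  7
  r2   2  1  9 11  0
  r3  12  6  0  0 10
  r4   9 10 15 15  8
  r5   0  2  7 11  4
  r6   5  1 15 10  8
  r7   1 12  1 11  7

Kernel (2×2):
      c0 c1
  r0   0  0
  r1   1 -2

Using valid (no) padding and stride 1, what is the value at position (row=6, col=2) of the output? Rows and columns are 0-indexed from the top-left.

The receptive field on the input at this output position is [15 10 / 1 11]. Elementwise product with the kernel and sum: 1·1 + 11·-2.

-21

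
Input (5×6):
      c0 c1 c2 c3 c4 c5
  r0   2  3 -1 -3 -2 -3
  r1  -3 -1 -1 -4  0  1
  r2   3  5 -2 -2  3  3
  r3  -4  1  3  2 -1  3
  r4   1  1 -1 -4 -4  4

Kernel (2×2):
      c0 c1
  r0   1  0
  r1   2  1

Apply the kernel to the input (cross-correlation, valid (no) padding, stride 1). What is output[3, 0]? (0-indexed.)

-1

The receptive field on the input at this output position is [-4 1 / 1 1]. Elementwise product with the kernel and sum: -4·1 + 1·2 + 1·1.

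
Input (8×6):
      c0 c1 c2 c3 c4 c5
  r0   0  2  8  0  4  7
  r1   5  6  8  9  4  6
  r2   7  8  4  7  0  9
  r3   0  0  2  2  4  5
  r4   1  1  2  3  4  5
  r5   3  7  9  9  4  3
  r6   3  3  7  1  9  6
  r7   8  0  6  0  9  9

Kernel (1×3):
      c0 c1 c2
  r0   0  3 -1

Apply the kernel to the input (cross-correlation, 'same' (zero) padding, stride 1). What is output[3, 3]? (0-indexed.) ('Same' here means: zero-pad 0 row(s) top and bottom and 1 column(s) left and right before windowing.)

The receptive field on the zero-padded input at this output position is [2 2 4]. Elementwise product with the kernel and sum: 2·3 + 4·-1.

2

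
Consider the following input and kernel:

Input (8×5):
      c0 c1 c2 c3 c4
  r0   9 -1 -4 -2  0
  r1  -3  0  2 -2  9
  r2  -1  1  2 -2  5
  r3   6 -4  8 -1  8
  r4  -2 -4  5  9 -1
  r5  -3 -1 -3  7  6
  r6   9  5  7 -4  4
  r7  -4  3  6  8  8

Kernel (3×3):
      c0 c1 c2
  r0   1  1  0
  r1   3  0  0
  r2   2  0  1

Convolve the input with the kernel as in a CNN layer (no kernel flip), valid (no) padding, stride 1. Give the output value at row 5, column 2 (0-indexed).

The receptive field on the input at this output position is [-3 7 6 / 7 -4 4 / 6 8 8]. Elementwise product with the kernel and sum: -3·1 + 7·1 + 7·3 + 6·2 + 8·1.

45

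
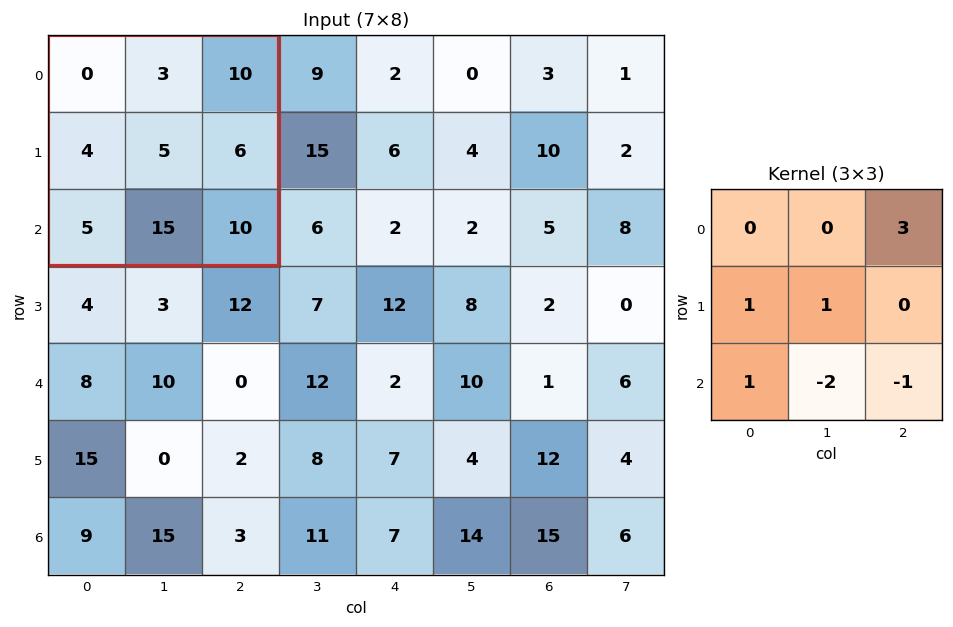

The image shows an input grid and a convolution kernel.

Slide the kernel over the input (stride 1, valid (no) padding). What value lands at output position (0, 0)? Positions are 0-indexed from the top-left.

The receptive field on the input at this output position is [0 3 10 / 4 5 6 / 5 15 10]. Elementwise product with the kernel and sum: 10·3 + 4·1 + 5·1 + 5·1 + 15·-2 + 10·-1.

4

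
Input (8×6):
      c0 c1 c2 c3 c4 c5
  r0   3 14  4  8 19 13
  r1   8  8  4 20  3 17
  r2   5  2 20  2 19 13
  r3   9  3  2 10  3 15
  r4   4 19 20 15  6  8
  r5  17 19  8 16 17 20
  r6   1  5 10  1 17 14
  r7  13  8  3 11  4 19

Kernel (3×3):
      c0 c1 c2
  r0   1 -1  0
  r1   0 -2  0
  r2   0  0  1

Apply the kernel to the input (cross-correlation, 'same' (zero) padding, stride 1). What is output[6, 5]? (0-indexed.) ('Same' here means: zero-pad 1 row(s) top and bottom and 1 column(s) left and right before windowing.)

The receptive field on the zero-padded input at this output position is [17 20 0 / 17 14 0 / 4 19 0]. Elementwise product with the kernel and sum: 17·1 + 20·-1 + 14·-2 + 0·1.

-31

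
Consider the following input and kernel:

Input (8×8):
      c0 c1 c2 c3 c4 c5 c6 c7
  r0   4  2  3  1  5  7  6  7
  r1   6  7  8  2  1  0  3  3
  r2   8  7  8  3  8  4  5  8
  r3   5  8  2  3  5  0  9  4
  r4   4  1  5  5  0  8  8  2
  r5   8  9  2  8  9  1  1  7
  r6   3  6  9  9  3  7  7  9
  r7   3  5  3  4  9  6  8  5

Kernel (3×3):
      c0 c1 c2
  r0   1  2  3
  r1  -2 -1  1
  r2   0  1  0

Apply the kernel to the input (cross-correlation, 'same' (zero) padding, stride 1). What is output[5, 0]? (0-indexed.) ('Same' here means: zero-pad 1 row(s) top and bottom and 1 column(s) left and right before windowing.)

The receptive field on the zero-padded input at this output position is [0 4 1 / 0 8 9 / 0 3 6]. Elementwise product with the kernel and sum: 0·1 + 4·2 + 1·3 + 0·-2 + 8·-1 + 9·1 + 3·1.

15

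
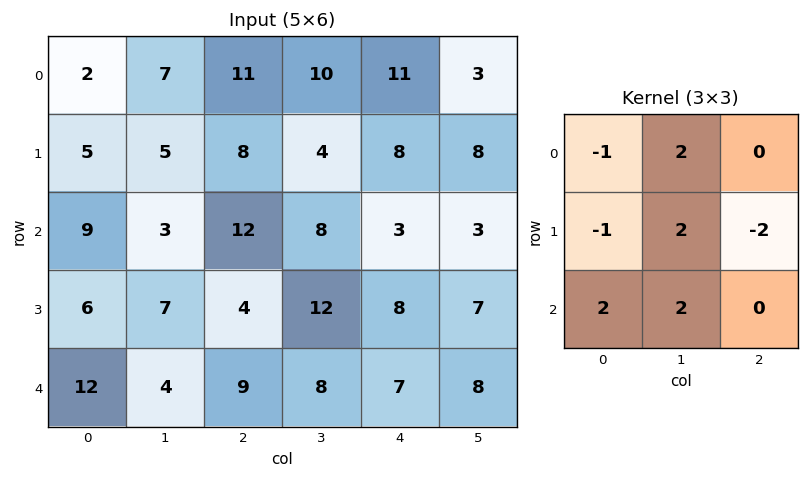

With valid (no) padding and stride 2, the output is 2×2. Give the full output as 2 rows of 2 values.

25 33
29 42

Output[0,0]: The receptive field on the input at this output position is [2 7 11 / 5 5 8 / 9 3 12]. Elementwise product with the kernel and sum: 2·-1 + 7·2 + 5·-1 + 5·2 + 8·-2 + 9·2 + 3·2.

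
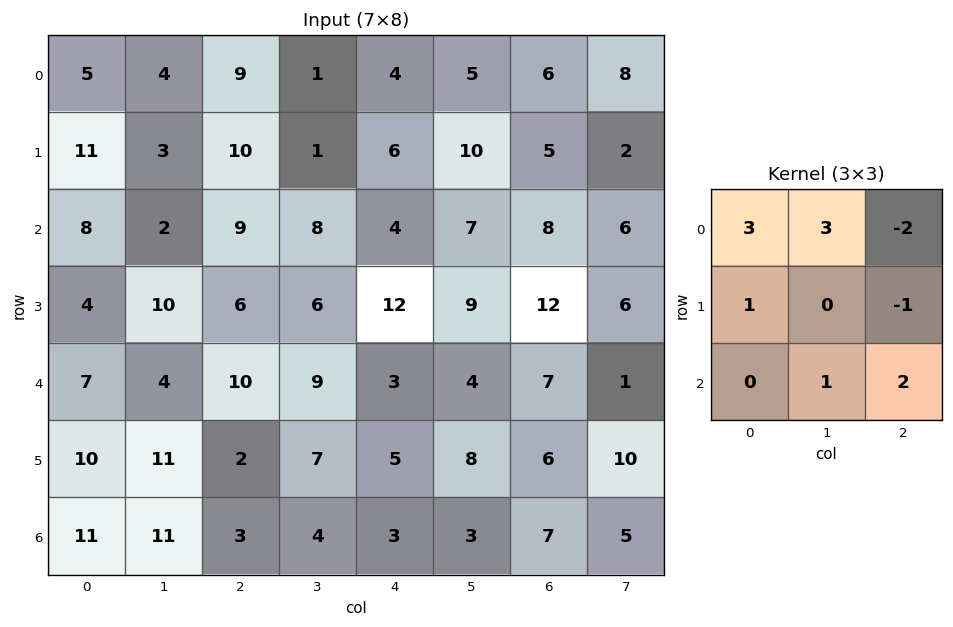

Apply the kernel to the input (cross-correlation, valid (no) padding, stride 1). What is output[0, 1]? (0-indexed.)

64

The receptive field on the input at this output position is [4 9 1 / 3 10 1 / 2 9 8]. Elementwise product with the kernel and sum: 4·3 + 9·3 + 1·-2 + 3·1 + 1·-1 + 9·1 + 8·2.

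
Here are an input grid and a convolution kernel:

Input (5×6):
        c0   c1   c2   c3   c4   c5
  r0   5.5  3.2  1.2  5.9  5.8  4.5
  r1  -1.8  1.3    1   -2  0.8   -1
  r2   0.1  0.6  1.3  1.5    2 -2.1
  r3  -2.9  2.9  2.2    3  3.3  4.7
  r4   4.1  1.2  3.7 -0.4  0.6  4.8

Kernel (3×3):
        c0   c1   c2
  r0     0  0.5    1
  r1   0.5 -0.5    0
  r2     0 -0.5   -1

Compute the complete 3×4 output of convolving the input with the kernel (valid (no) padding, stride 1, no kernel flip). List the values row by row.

-0.35 4.5 7.5 7.1
-2.25 -5.95 -5.1 -7.2
-5.6 1.05 1.95 -6.35

Output[0,0]: The receptive field on the input at this output position is [5.5 3.2 1.2 / -1.8 1.3 1 / 0.1 0.6 1.3]. Elementwise product with the kernel and sum: 3.2·0.5 + 1.2·1 + -1.8·0.5 + 1.3·-0.5 + 0.6·-0.5 + 1.3·-1.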